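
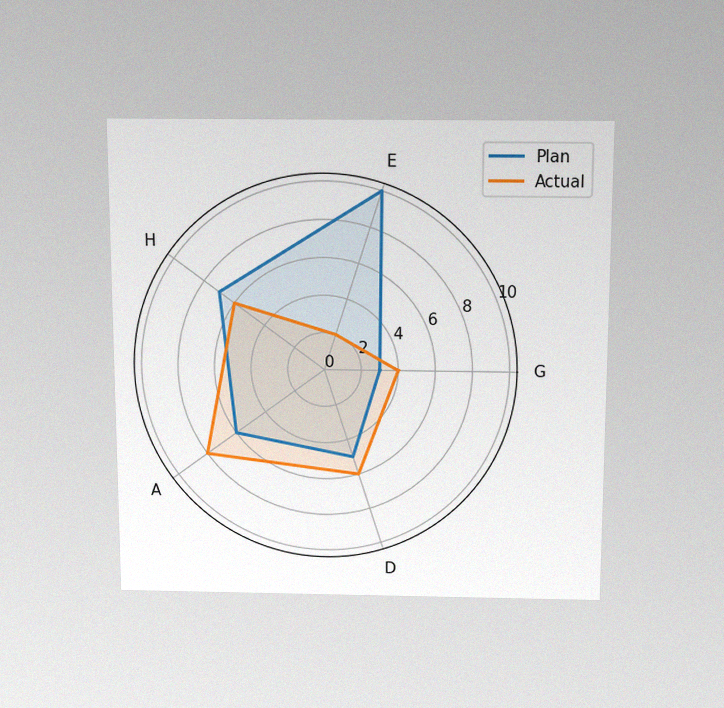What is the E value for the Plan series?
The chart is viewed slightly from above, with some photo noise. On the E axis, Plan reaches 10.

10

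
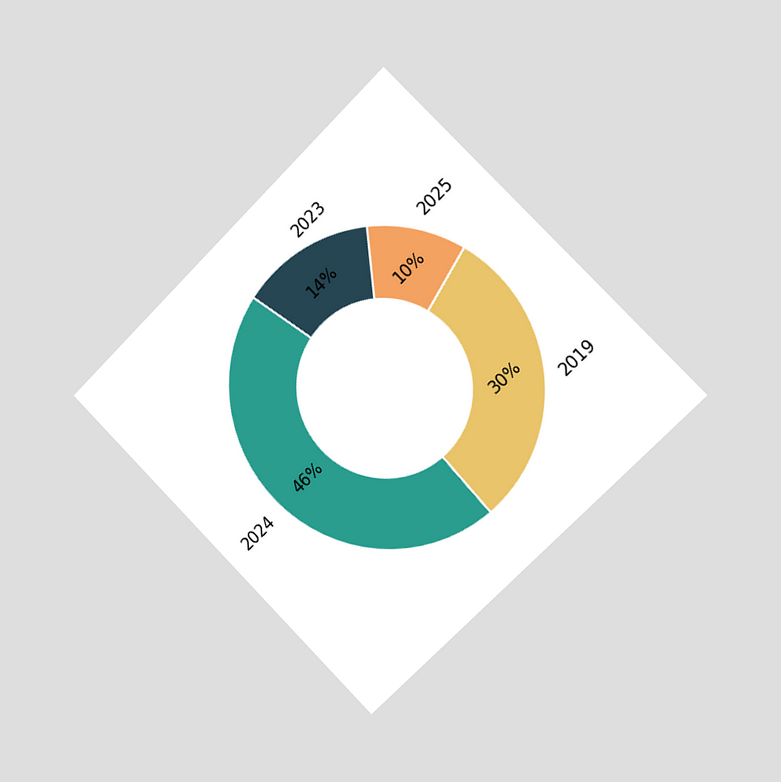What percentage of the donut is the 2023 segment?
The chart is tilted about 45° counter-clockwise and viewed slightly from the right. The 2023 segment takes up 14% of the ring.

14%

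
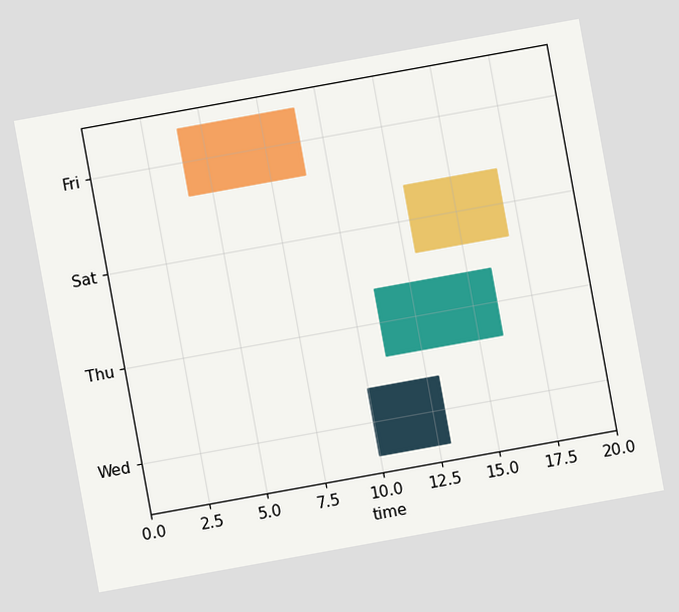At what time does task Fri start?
4

The chart is tilted about 10° counter-clockwise. The Fri bar begins at t=4.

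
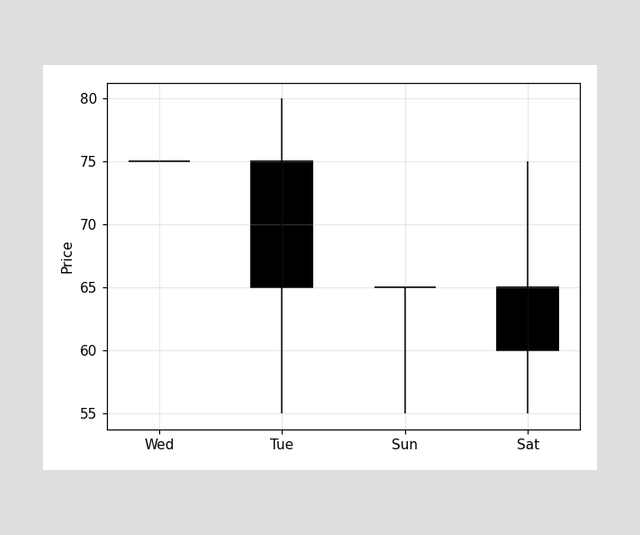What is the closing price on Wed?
The Wed candle closes at 75.

75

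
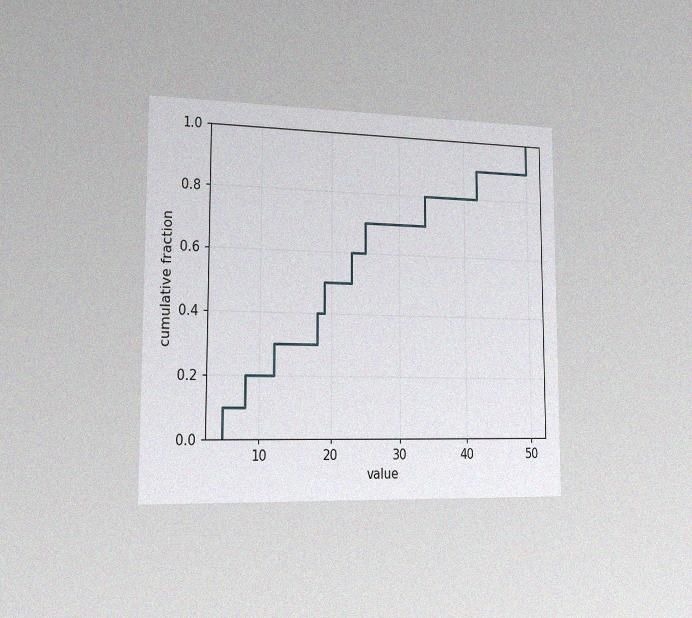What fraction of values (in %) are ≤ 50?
100%

The chart is viewed slightly from the left, with some photo noise. At x=50 the ECDF step is at 100%.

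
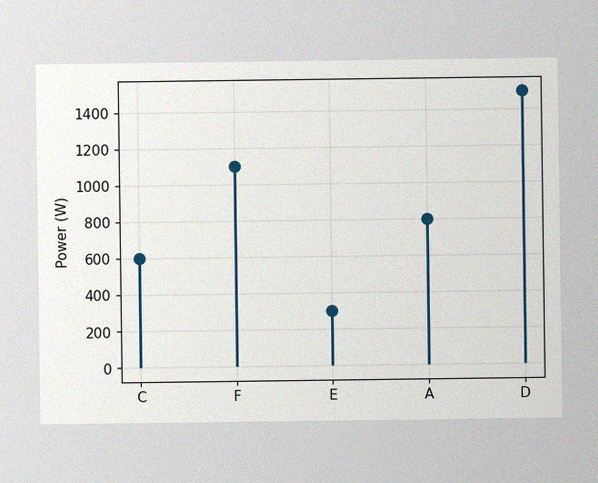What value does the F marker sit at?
The image has some photo noise and uneven lighting. The F marker sits at 1100W.

1100W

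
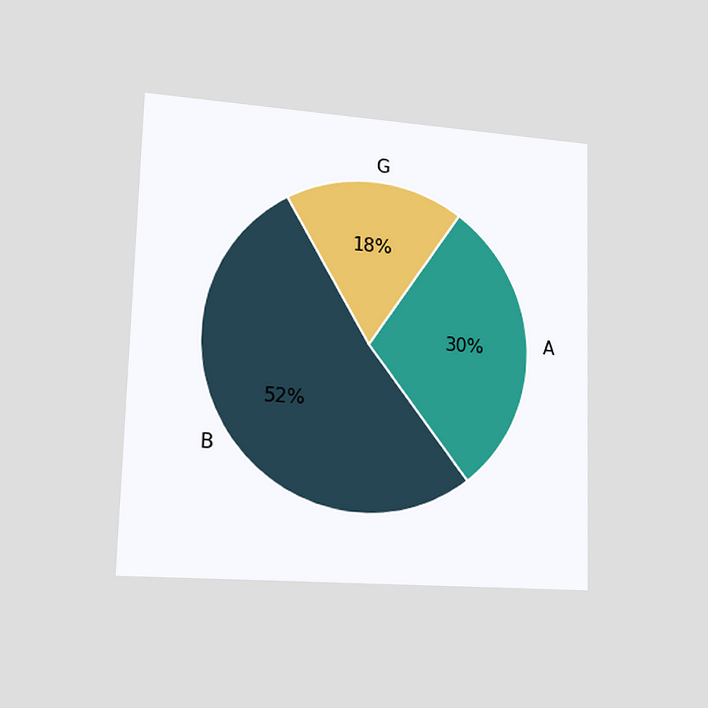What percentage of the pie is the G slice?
The chart is viewed slightly from the left. The G slice takes up 18% of the pie.

18%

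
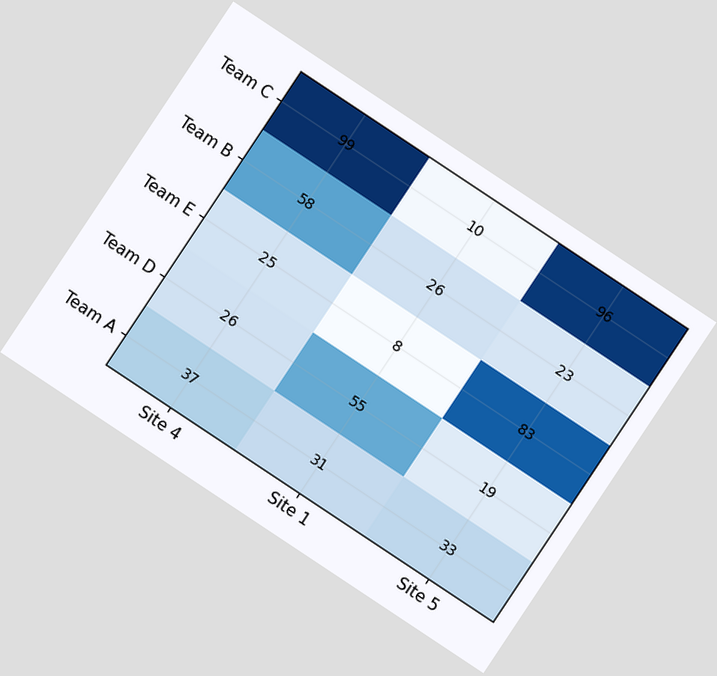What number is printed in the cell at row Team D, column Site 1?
55

The chart is tilted about 34° clockwise. The (Team D, Site 1) cell reads 55.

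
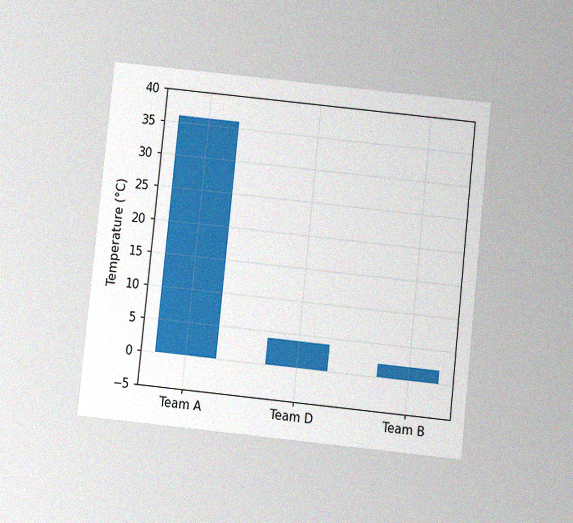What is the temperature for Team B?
The chart is tilted about 6° clockwise and viewed slightly from below, with some photo noise. Reading along the chart's y-axis, the Team B bar reaches 2°C.

2°C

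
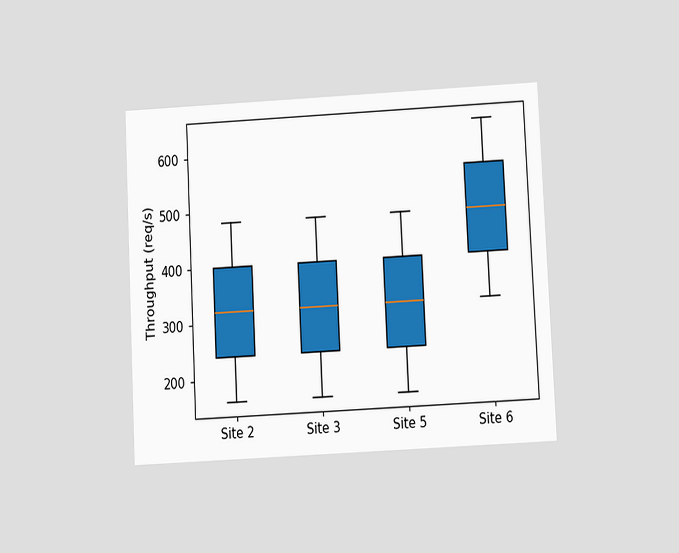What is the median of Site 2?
320req/s

The chart is tilted about 3° counter-clockwise and viewed at a slight angle. The median line in the Site 2 box sits at 320req/s.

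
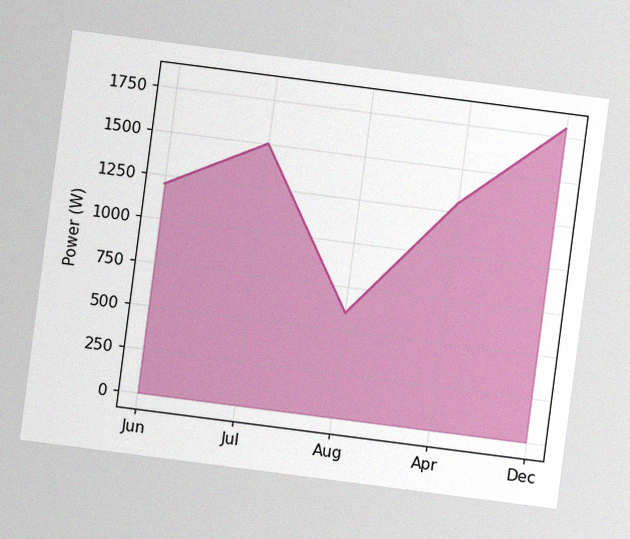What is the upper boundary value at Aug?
600W

The chart is tilted about 7° clockwise, with some photo noise. At Aug the upper boundary is at 600W.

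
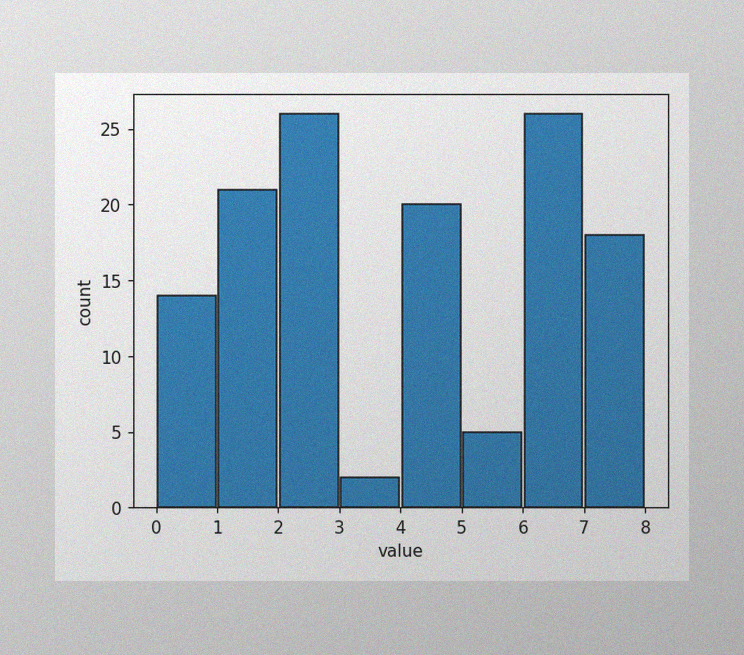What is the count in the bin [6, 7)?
26

The image has some photo noise and uneven lighting. The [6, 7) bin has height 26.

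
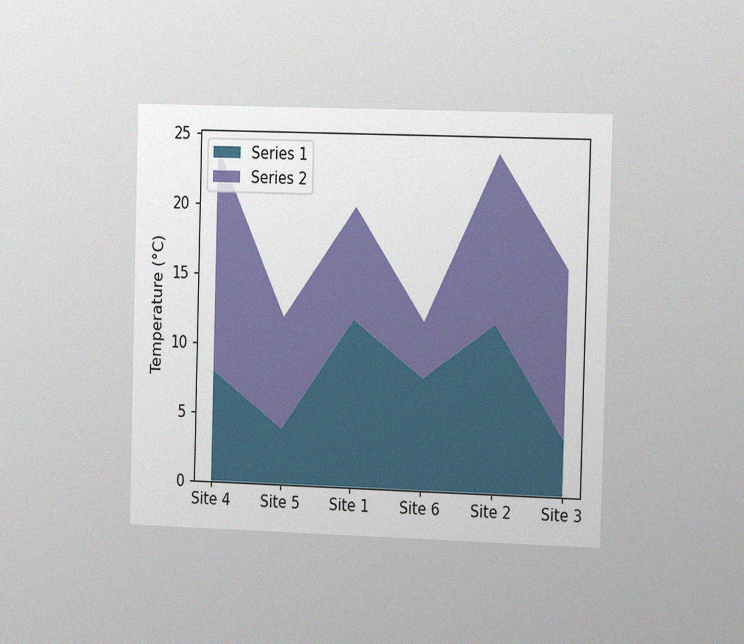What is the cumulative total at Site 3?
The chart is viewed slightly from the right, with some photo noise. The stacked total at Site 3 reaches 16°C.

16°C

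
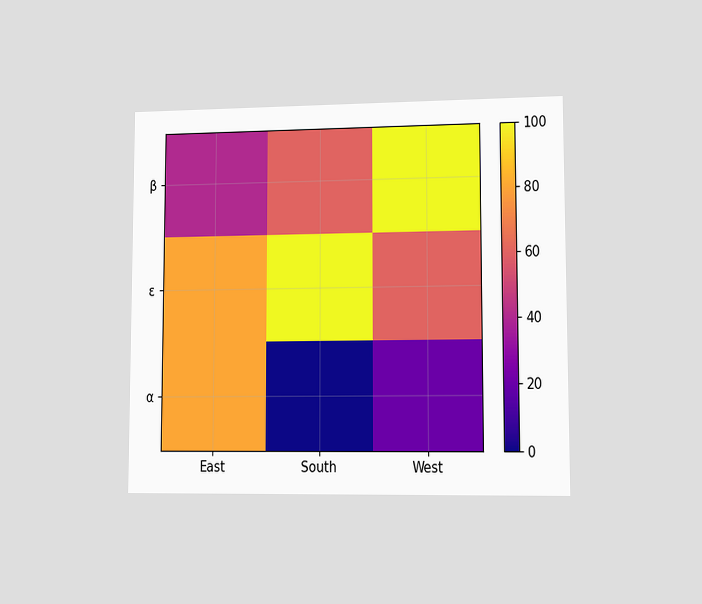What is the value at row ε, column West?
60

The chart is viewed at a slight angle. Matching cell (ε, West) against the colorbar gives 60.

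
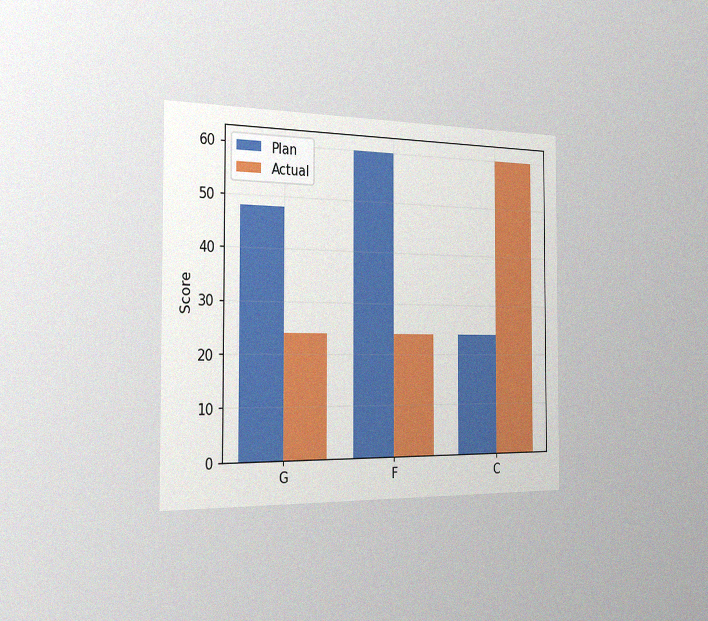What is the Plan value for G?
48

The chart is viewed slightly from the left, with some photo noise. The Plan bar at G reaches 48 on the y-axis.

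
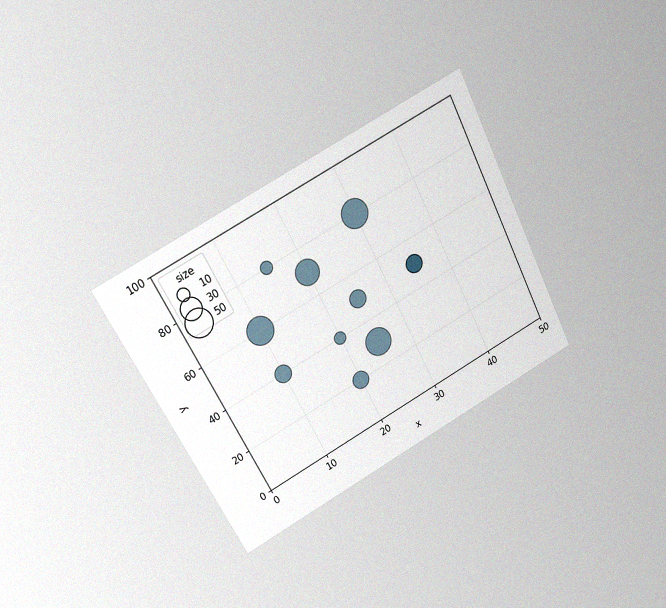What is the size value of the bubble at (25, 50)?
20

The chart is tilted about 28° counter-clockwise and viewed at a slight angle, with some photo noise. Matching the bubble at (25, 50) against the size legend gives 20.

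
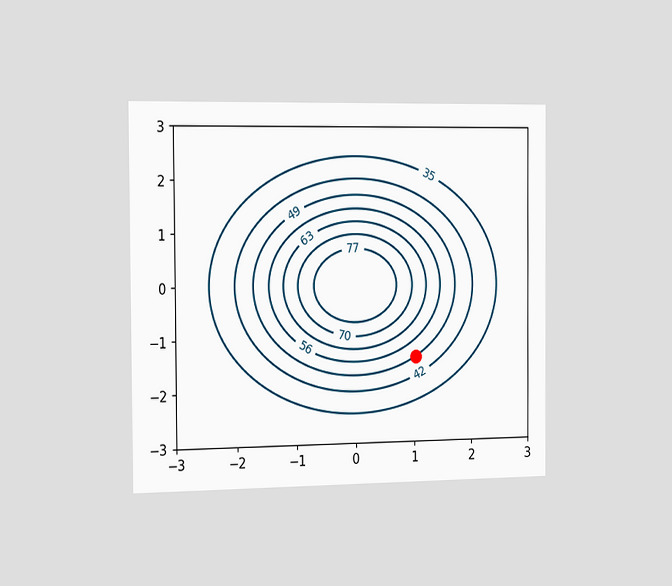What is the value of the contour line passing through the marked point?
49

The chart is viewed slightly from the left. The marked point sits on the contour labelled 49.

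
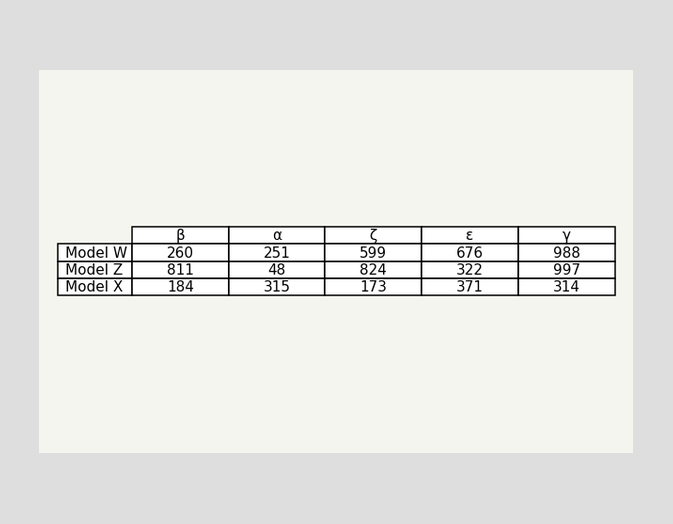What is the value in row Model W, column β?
The (Model W, β) cell reads 260.

260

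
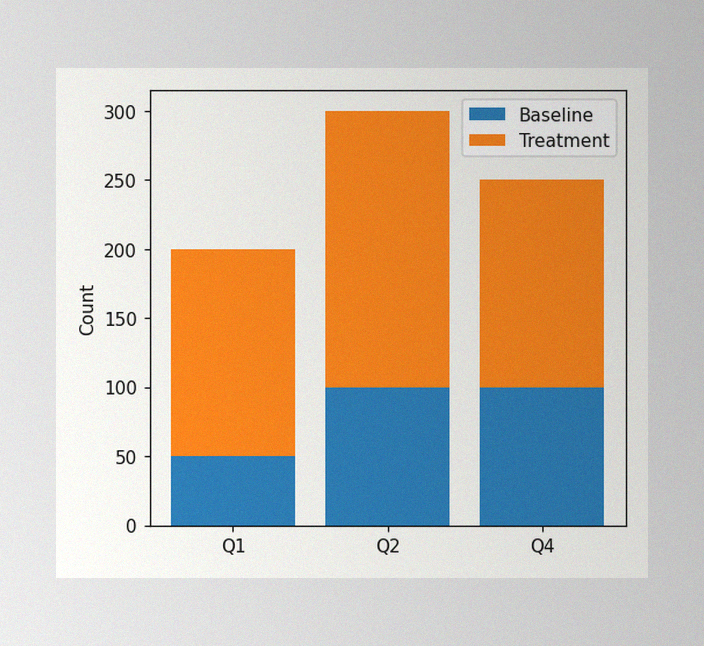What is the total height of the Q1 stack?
200

The image has some photo noise and uneven lighting. The Q1 stack's top reaches 200 on the y-axis.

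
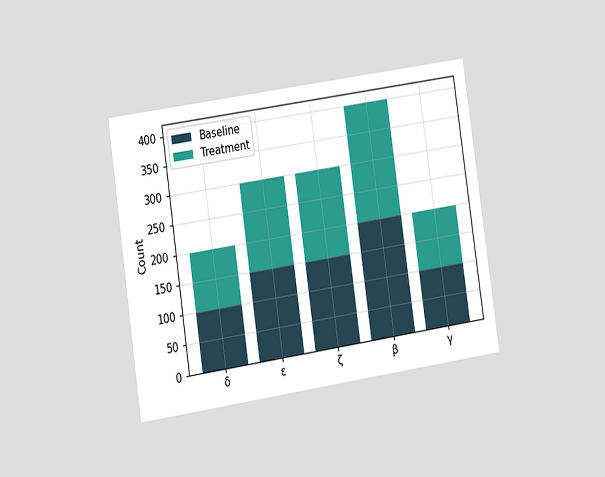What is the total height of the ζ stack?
The chart is tilted about 8° counter-clockwise and viewed at a slight angle. The ζ stack's top reaches 300 on the y-axis.

300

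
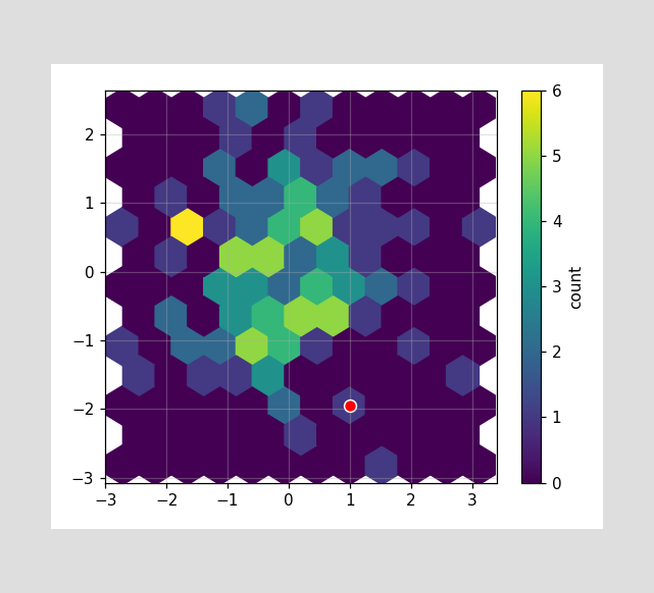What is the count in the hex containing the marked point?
The marked hex reads 1 on the colorbar.

1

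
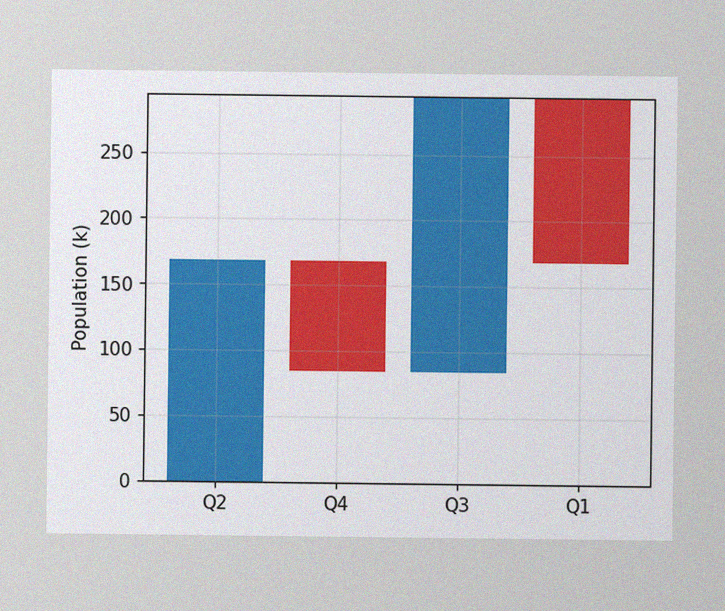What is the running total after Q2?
168k

The image has some photo noise and uneven lighting. After Q2 the running total reaches 168k.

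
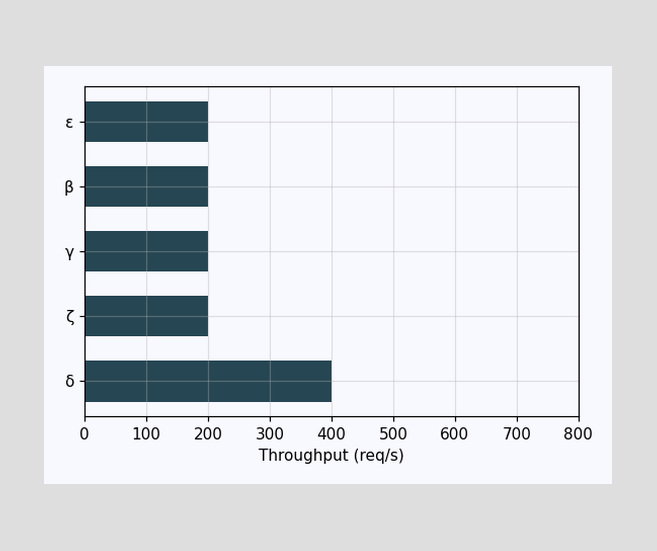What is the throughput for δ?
Reading along the chart's x-axis, the δ bar reaches 400req/s.

400req/s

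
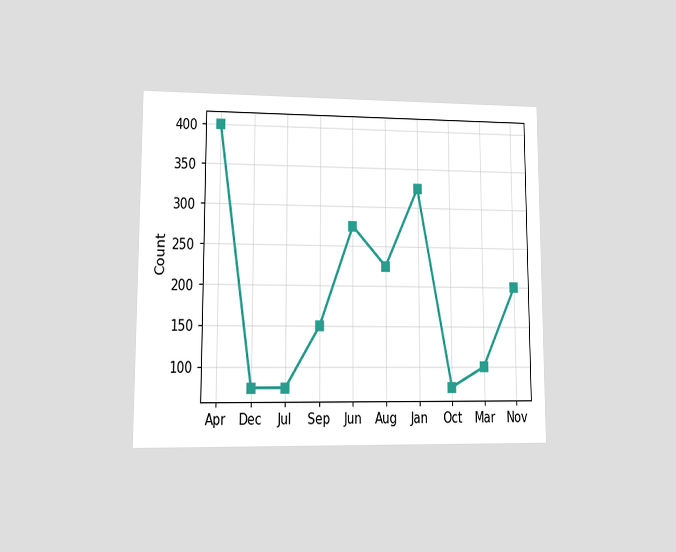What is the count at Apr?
400

The chart is viewed at a slight angle. At Apr, the line is at 400.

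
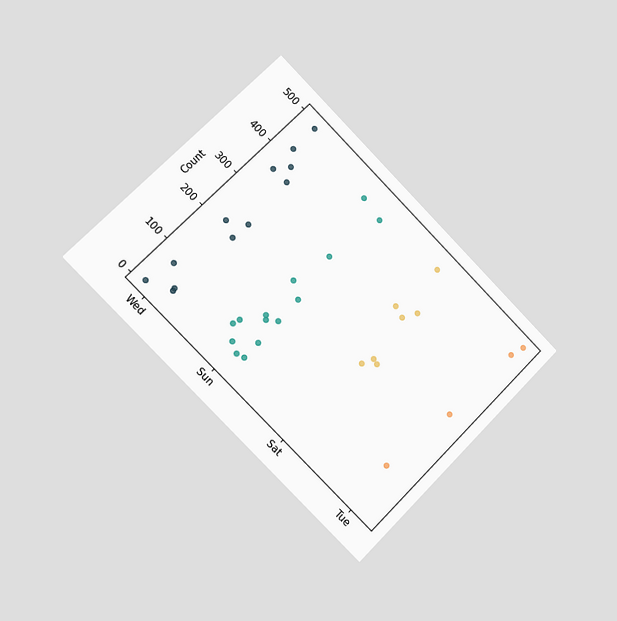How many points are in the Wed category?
12

The chart is tilted about 45° clockwise and viewed slightly from the left. Counting the markers in the Wed column gives 12.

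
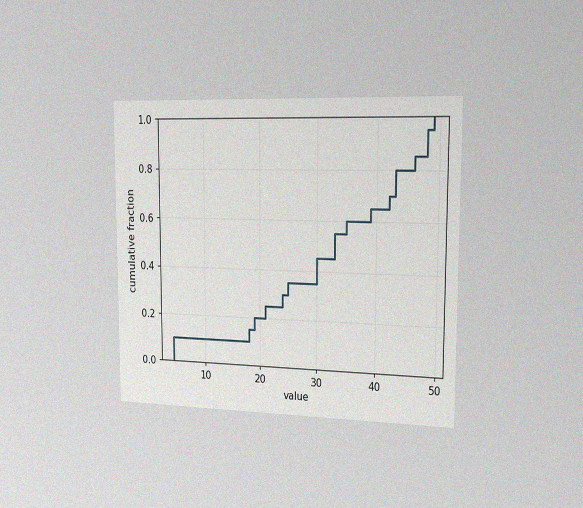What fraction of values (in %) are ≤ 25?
The chart is viewed slightly from the right, with some photo noise. At x=25 the ECDF step is at 35%.

35%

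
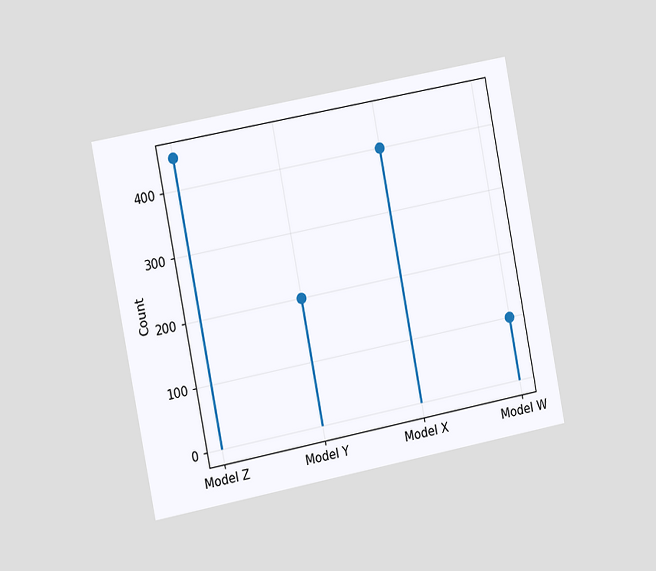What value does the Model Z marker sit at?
The chart is tilted about 11° counter-clockwise and viewed slightly from the left. The Model Z marker sits at 450.

450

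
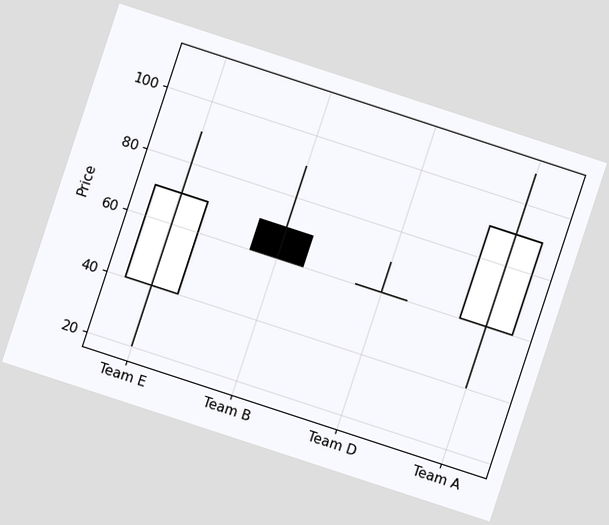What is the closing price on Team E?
70

The chart is tilted about 18° clockwise. The Team E candle closes at 70.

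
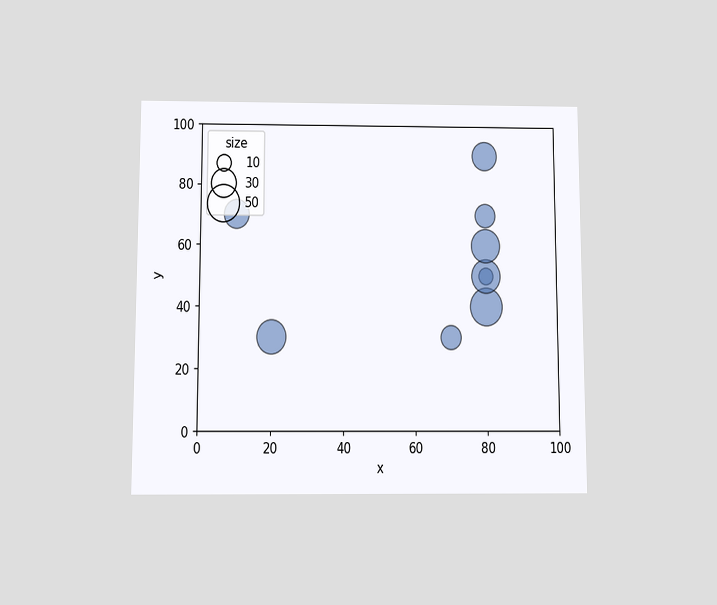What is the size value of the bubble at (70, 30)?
20

The chart is viewed slightly from below. Matching the bubble at (70, 30) against the size legend gives 20.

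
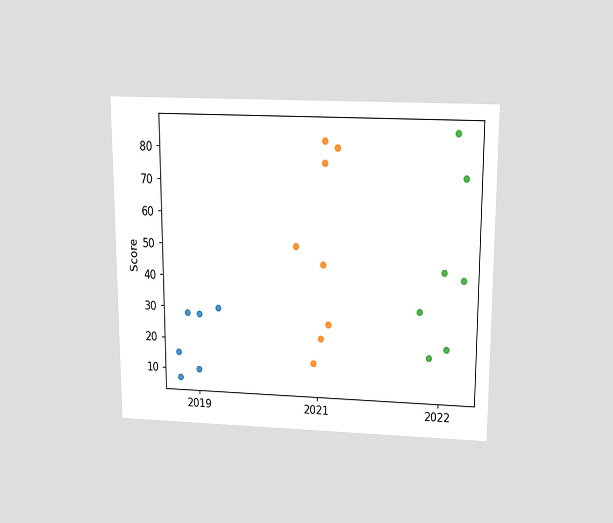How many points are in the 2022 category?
The chart is viewed slightly from above. Counting the markers in the 2022 column gives 7.

7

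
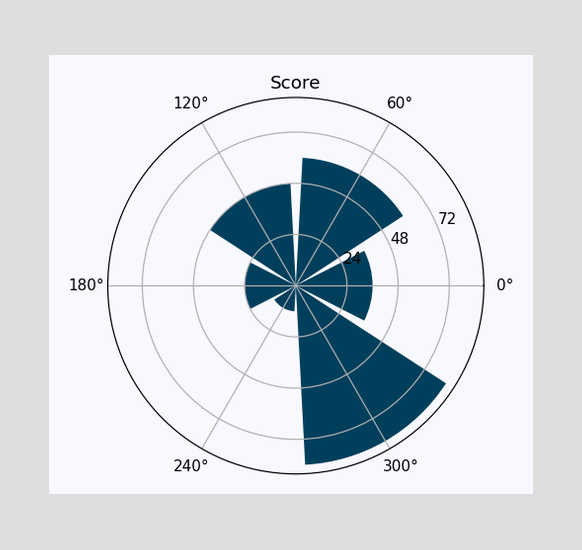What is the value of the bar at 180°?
24

The bar at 180° reaches 24 on the radial axis.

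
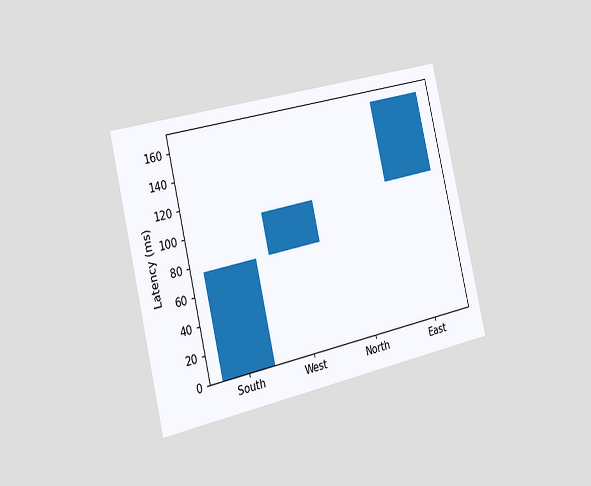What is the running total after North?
105ms

The chart is tilted about 13° counter-clockwise and viewed slightly from the left. After North the running total reaches 105ms.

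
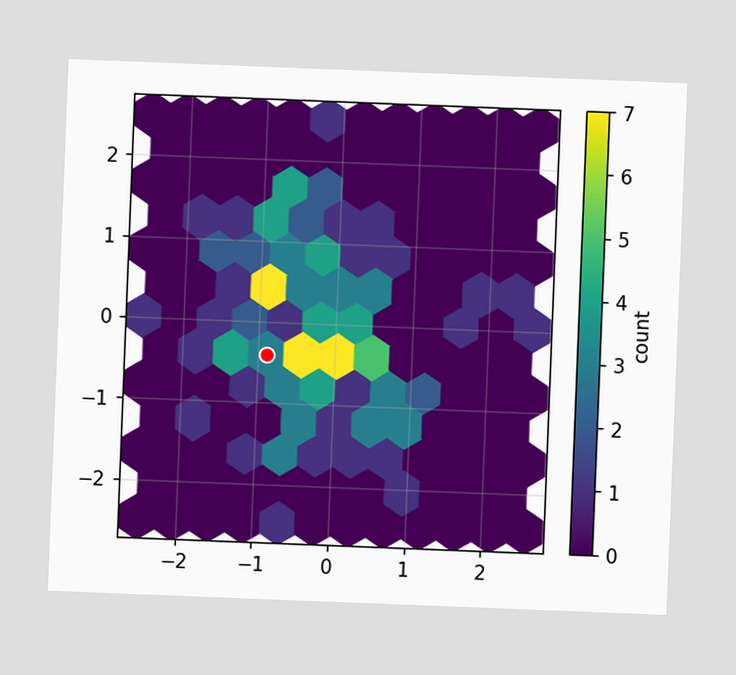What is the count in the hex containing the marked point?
The chart is tilted about 2° clockwise. The marked hex reads 3 on the colorbar.

3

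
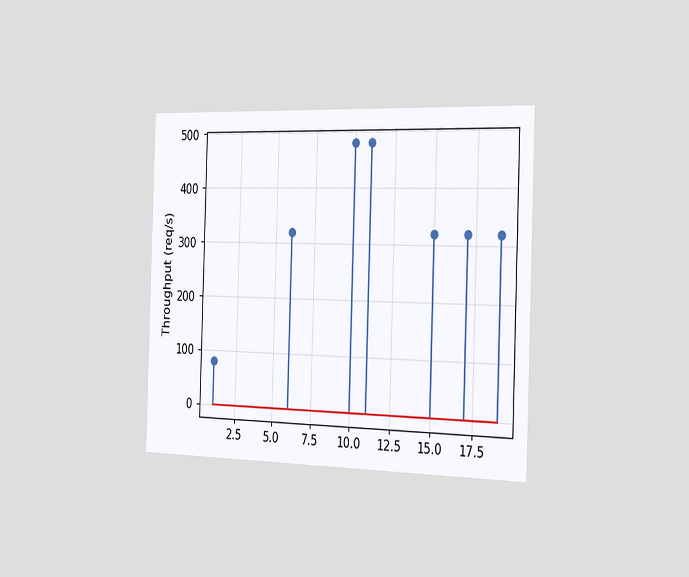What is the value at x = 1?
The chart is viewed slightly from the right. The stem at x=1 reaches 80req/s.

80req/s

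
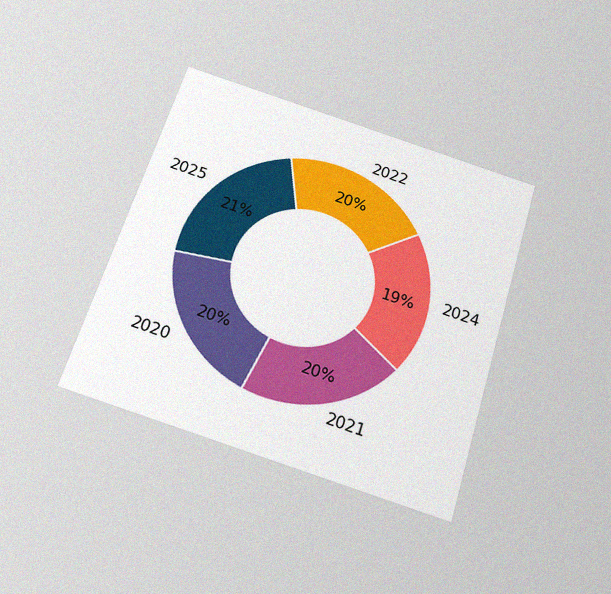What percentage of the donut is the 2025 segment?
The chart is tilted about 17° clockwise and viewed slightly from below, with some photo noise. The 2025 segment takes up 21% of the ring.

21%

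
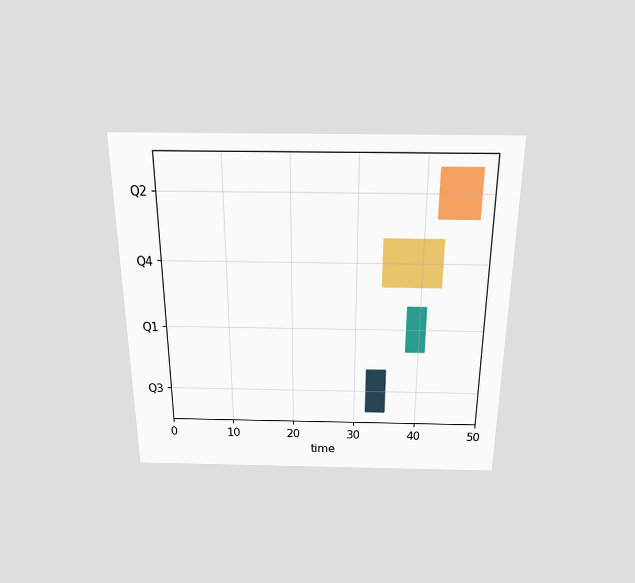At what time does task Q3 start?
32

The chart is viewed slightly from above. The Q3 bar begins at t=32.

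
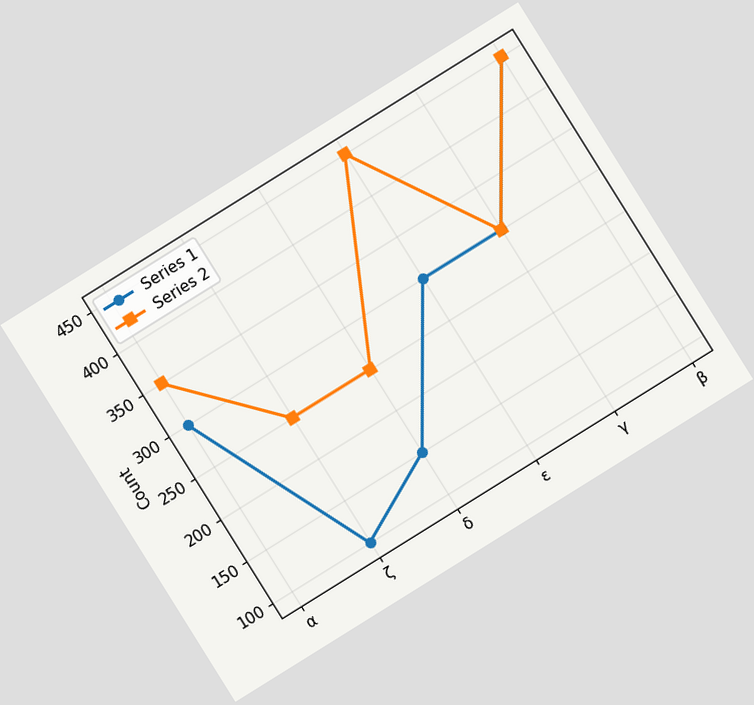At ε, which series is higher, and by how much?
Series 2, by 150

The chart is tilted about 32° counter-clockwise. At ε, Series 2 sits above the other line by 150.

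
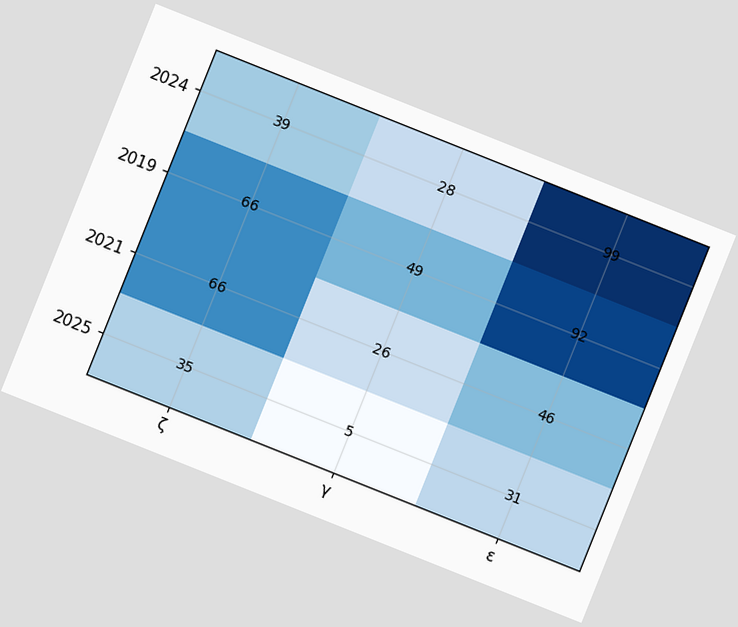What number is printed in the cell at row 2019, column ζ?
The chart is tilted about 22° clockwise. The (2019, ζ) cell reads 66.

66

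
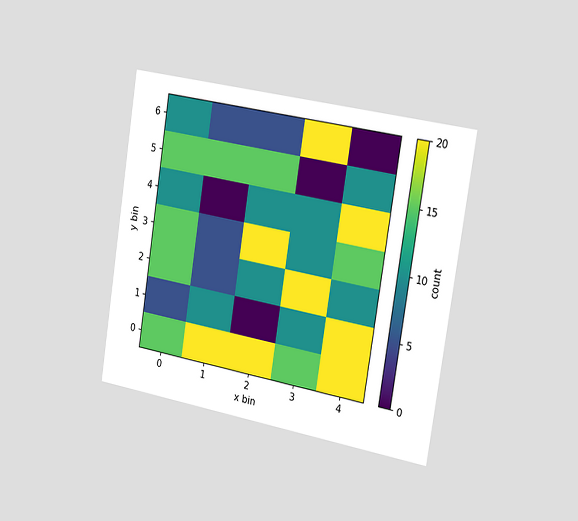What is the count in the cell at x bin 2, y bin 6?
5

The chart is tilted about 9° clockwise and viewed slightly from the right. Matching the cell (2, 6) against the colorbar gives 5.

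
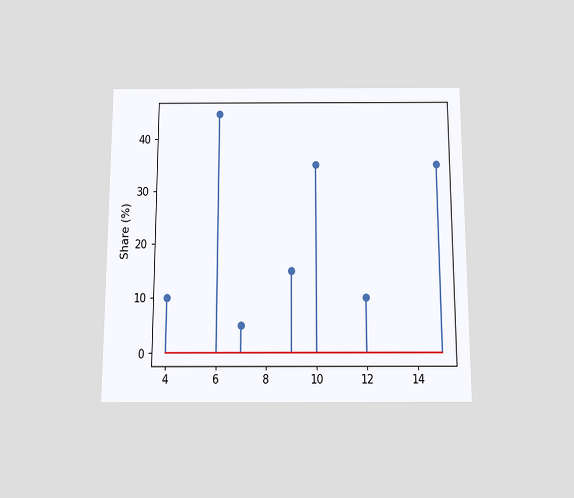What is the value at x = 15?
35%

The chart is viewed slightly from below. The stem at x=15 reaches 35%.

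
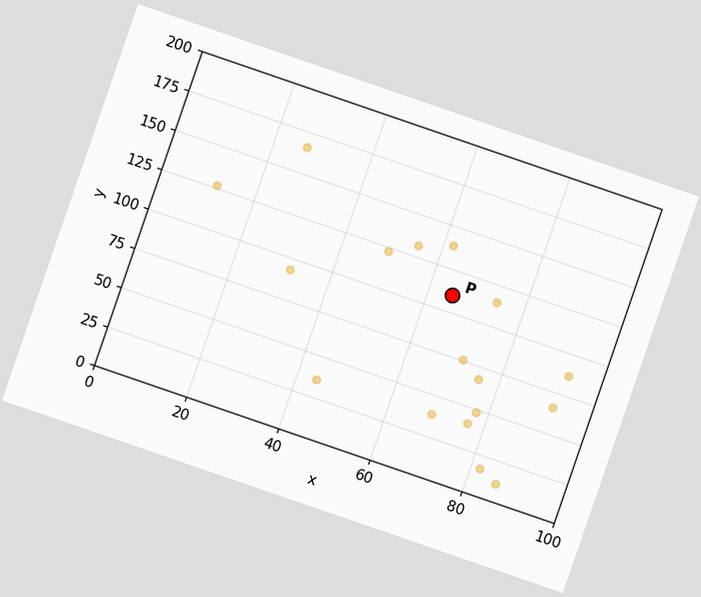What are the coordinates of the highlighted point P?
(65, 110)

The chart is tilted about 19° clockwise. Following the gridlines from P to each axis, P sits at (65, 110).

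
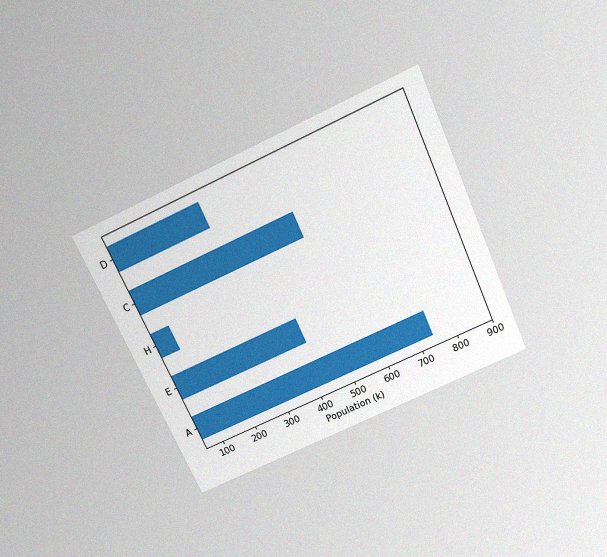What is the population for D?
318k

The chart is tilted about 25° counter-clockwise and viewed slightly from above, with some photo noise. Reading along the chart's x-axis, the D bar reaches 318k.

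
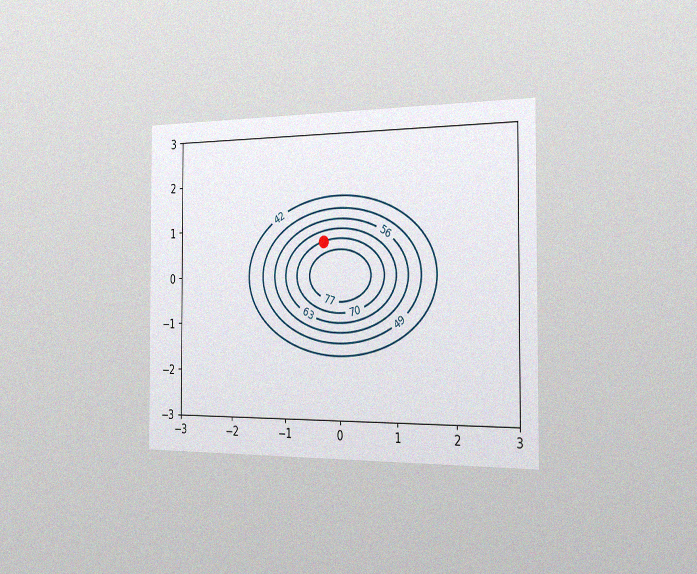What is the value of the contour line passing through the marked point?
70

The chart is viewed slightly from the right, with some photo noise. The marked point sits on the contour labelled 70.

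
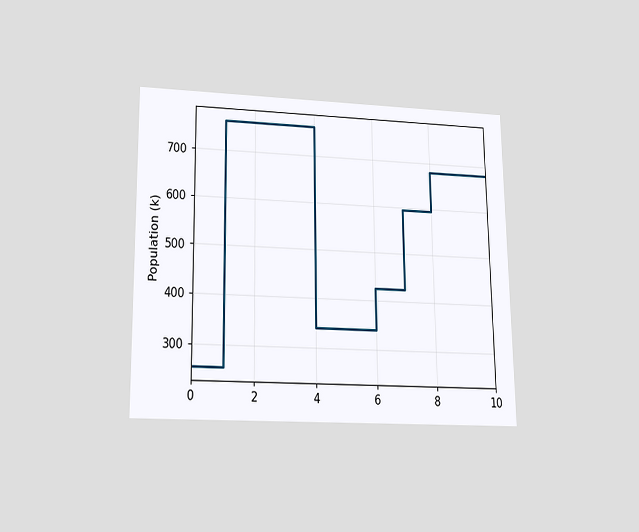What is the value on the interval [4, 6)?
340k

The chart is viewed slightly from below. On [4, 6) the step sits at 340k.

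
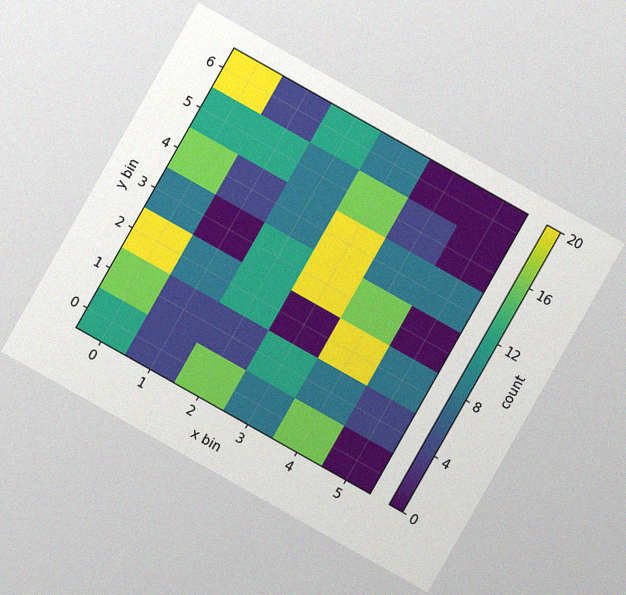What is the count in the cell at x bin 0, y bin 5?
The chart is tilted about 29° clockwise, with some photo noise. Matching the cell (0, 5) against the colorbar gives 12.

12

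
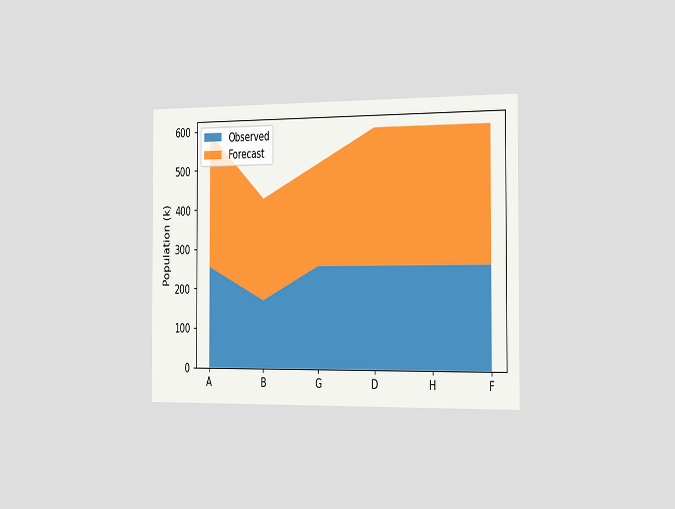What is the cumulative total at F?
595k

The chart is viewed slightly from the right. The stacked total at F reaches 595k.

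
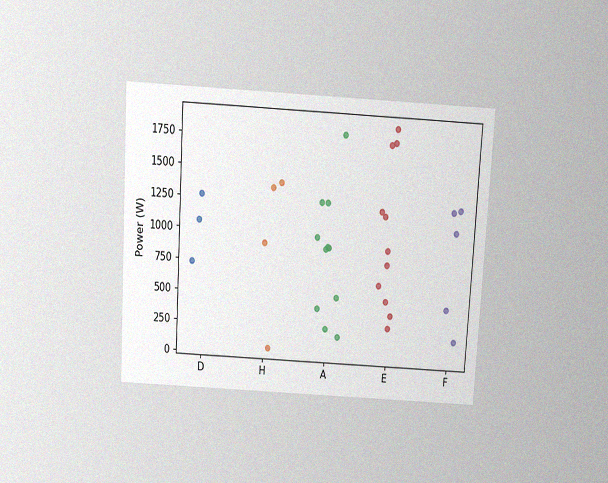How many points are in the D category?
3

The chart is tilted about 3° clockwise and viewed slightly from above, with some photo noise. Counting the markers in the D column gives 3.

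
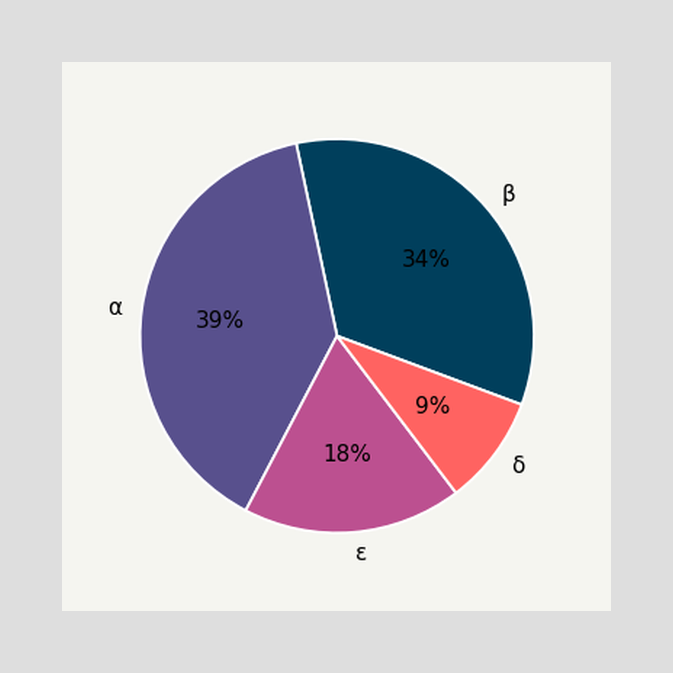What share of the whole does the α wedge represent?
The α slice takes up 39% of the pie.

39%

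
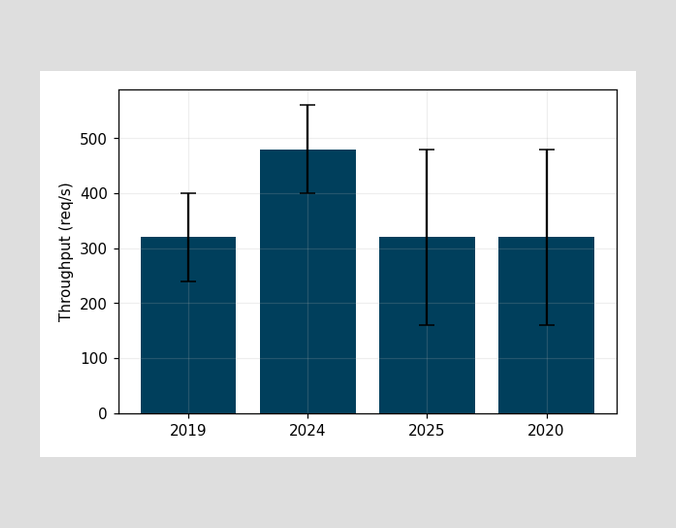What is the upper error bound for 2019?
400req/s

The 2019 bar's upper whisker reaches 400req/s.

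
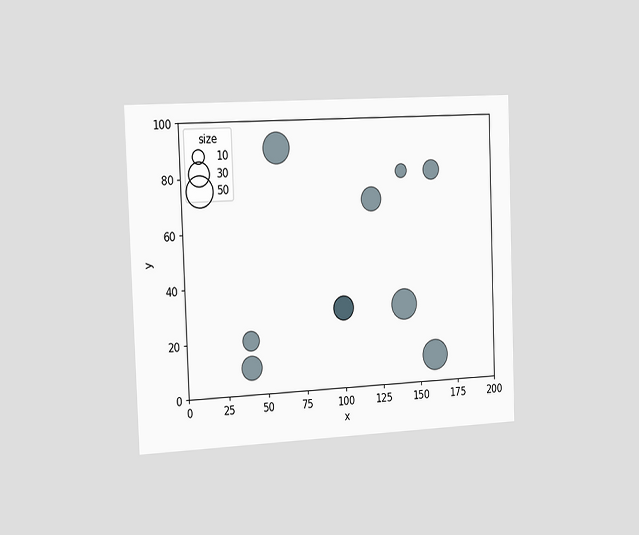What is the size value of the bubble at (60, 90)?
50

The chart is tilted about 2° counter-clockwise and viewed slightly from the left. Matching the bubble at (60, 90) against the size legend gives 50.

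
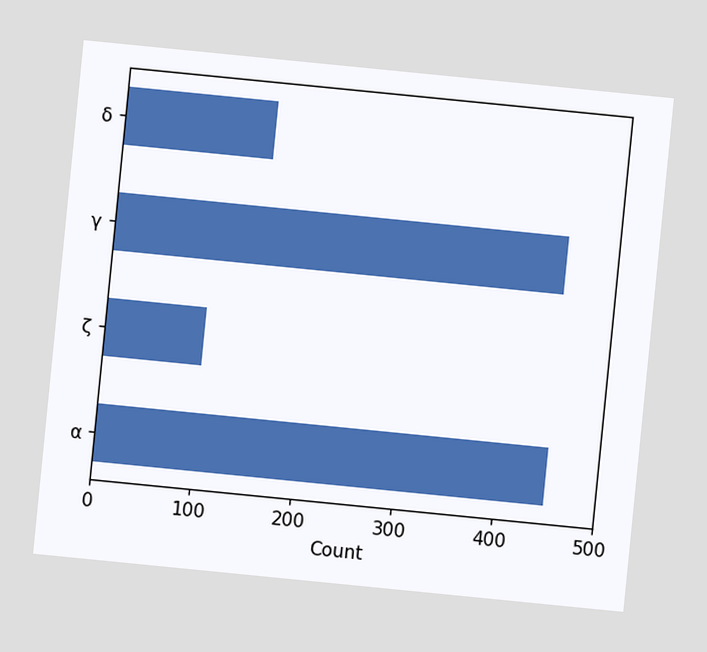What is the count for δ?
150

The chart is tilted about 6° clockwise. Reading along the chart's x-axis, the δ bar reaches 150.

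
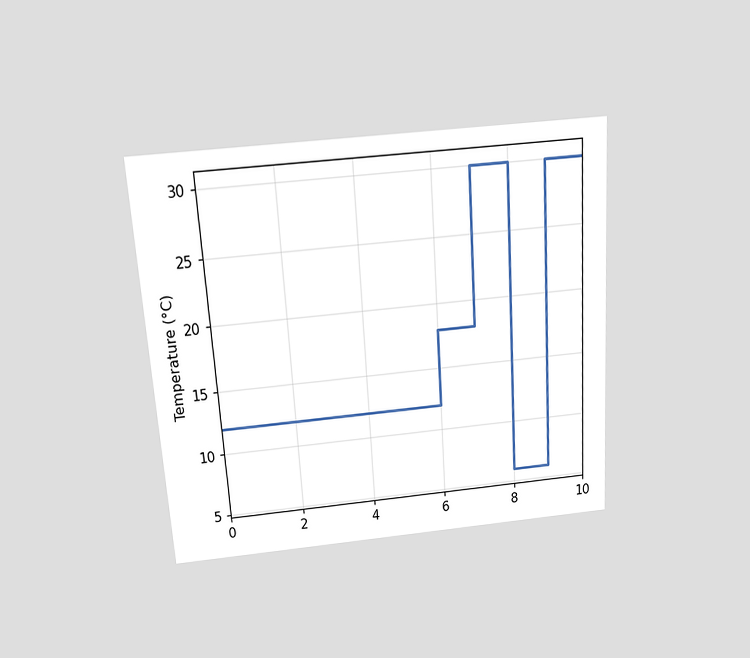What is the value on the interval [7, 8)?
The chart is tilted about 4° counter-clockwise and viewed slightly from above. On [7, 8) the step sits at 30°C.

30°C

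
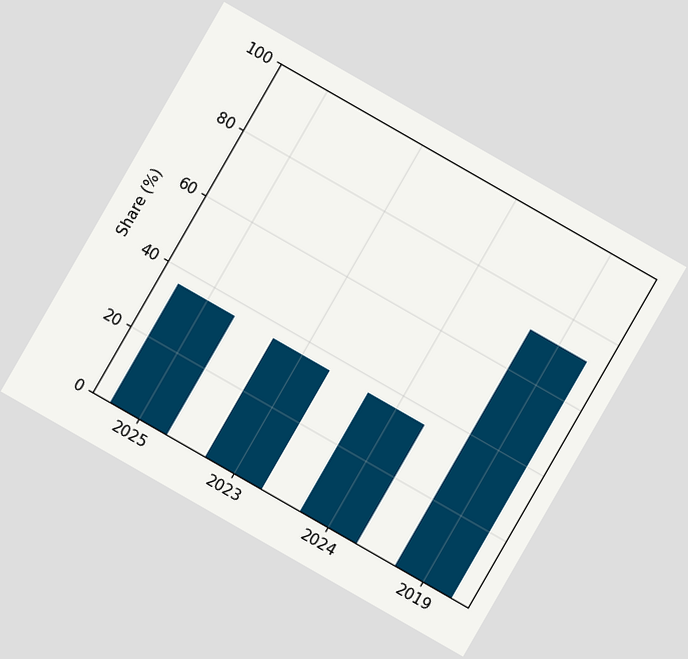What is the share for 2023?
The chart is tilted about 30° clockwise. Reading along the chart's y-axis, the 2023 bar reaches 36%.

36%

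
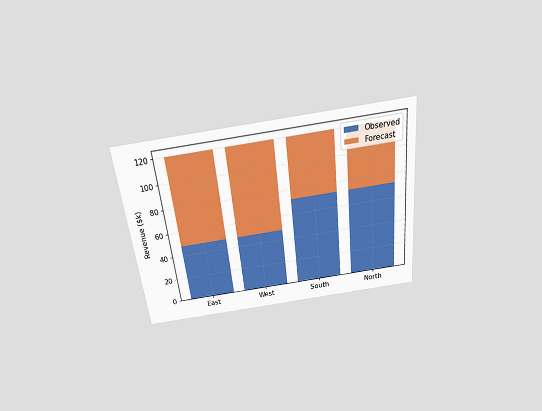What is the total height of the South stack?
The chart is tilted about 6° counter-clockwise and viewed slightly from above. The South stack's top reaches $120k on the y-axis.

$120k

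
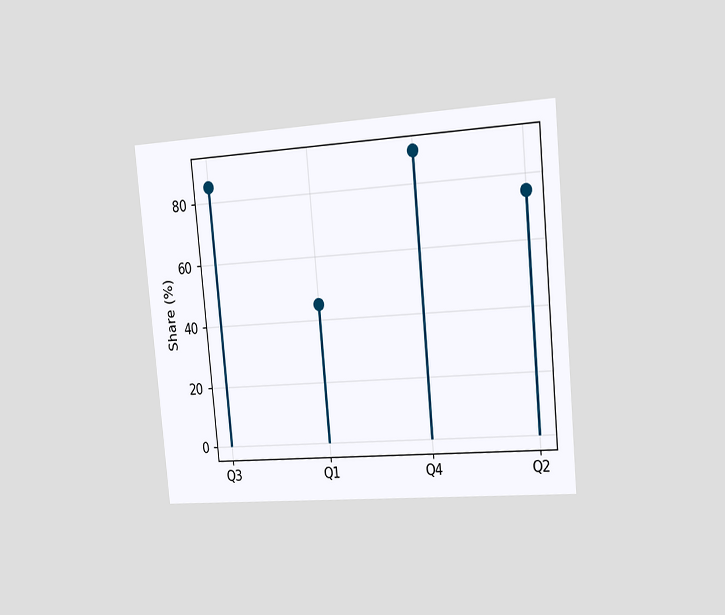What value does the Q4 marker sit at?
The chart is tilted about 5° counter-clockwise and viewed slightly from the right. The Q4 marker sits at 90%.

90%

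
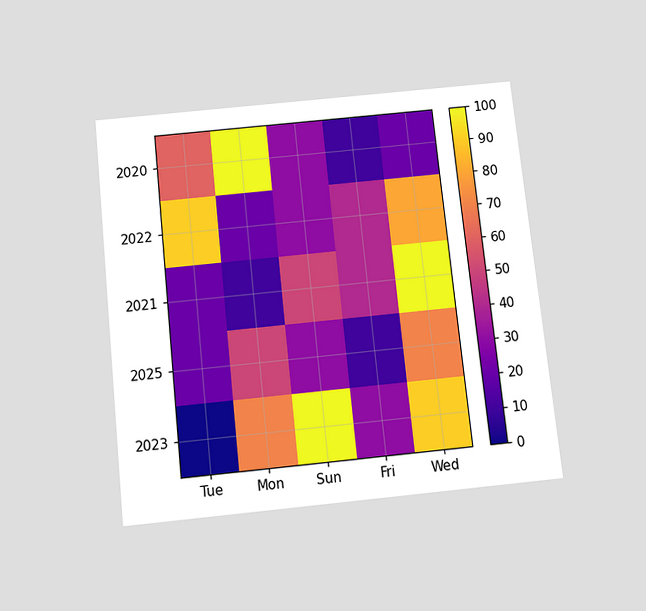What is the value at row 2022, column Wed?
80

The chart is tilted about 6° counter-clockwise and viewed slightly from below. Matching cell (2022, Wed) against the colorbar gives 80.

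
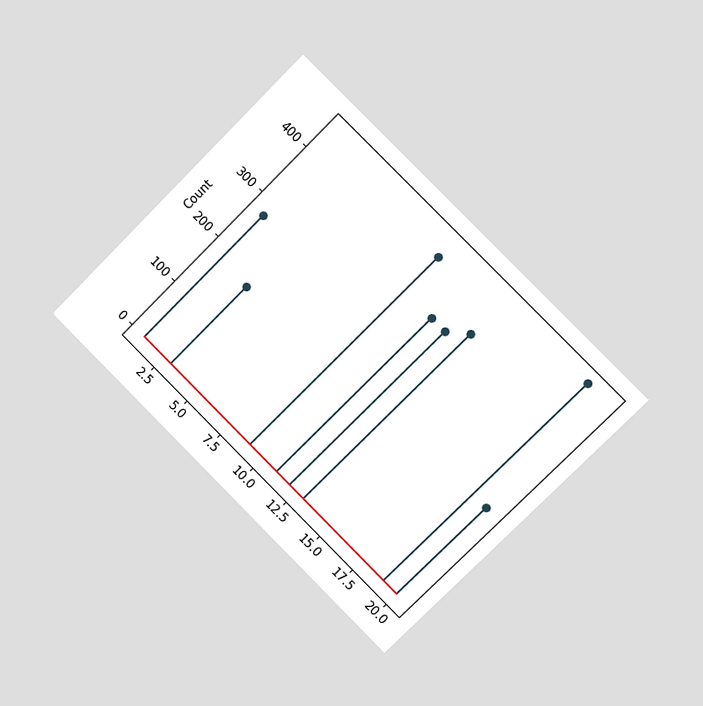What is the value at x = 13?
The chart is tilted about 45° clockwise and viewed slightly from the right. The stem at x=13 reaches 375.

375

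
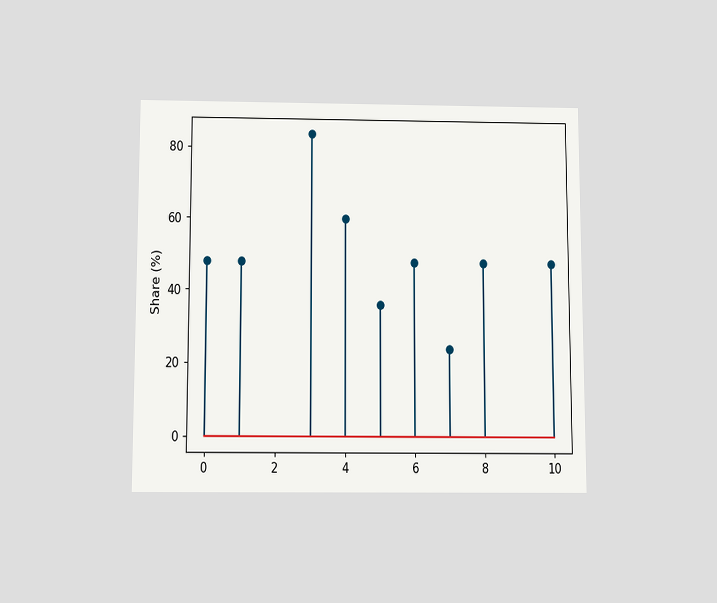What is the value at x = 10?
48%

The chart is viewed slightly from below. The stem at x=10 reaches 48%.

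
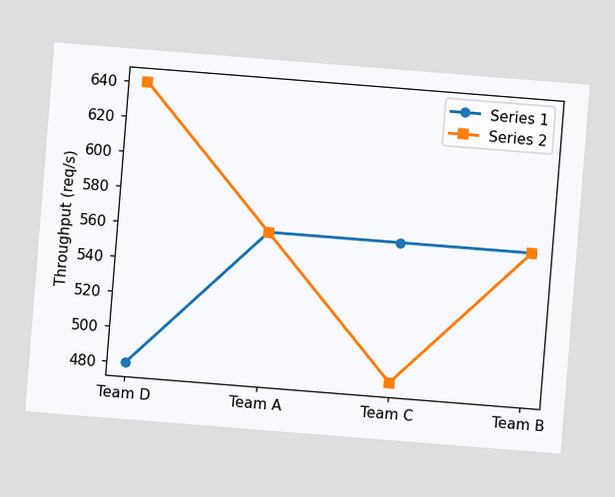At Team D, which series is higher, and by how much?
Series 2, by 160req/s

The chart is tilted about 5° clockwise. At Team D, Series 2 sits above the other line by 160req/s.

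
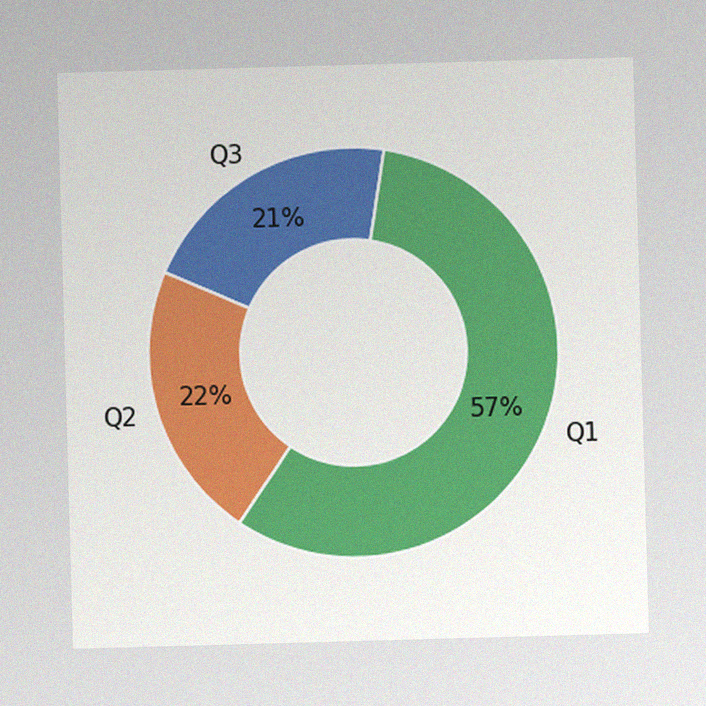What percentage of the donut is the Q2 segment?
22%

The image has some photo noise and uneven lighting. The Q2 segment takes up 22% of the ring.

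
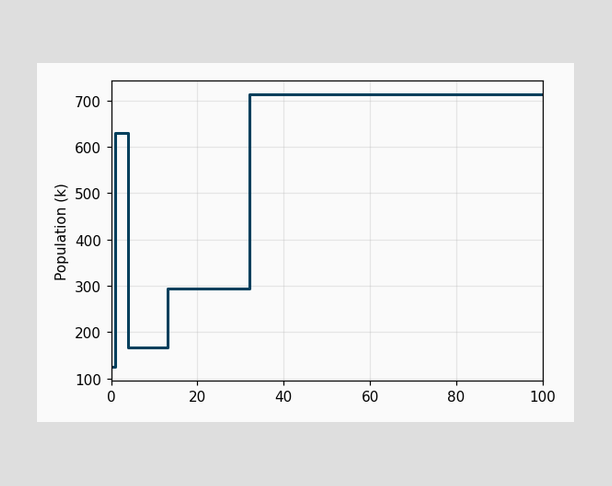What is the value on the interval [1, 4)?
630k

On [1, 4) the step sits at 630k.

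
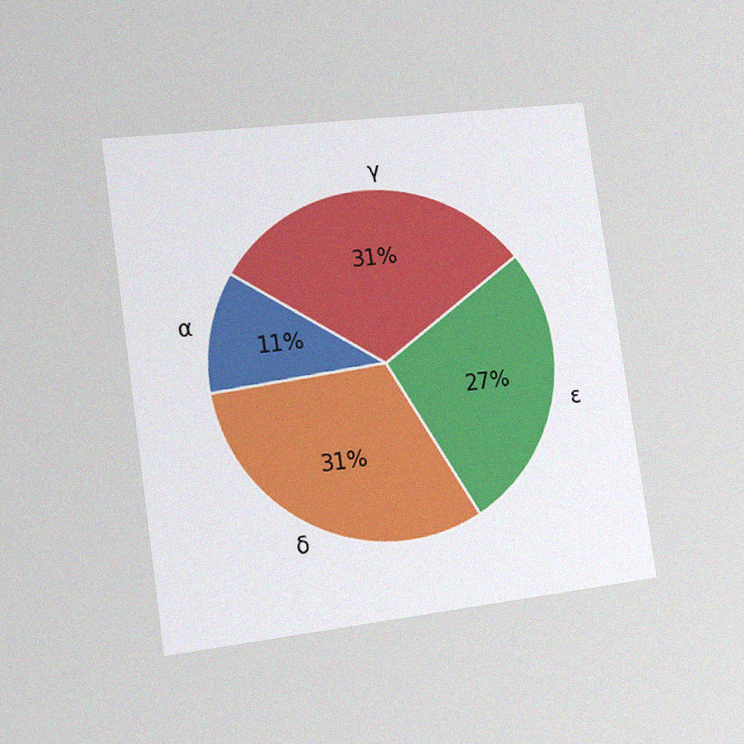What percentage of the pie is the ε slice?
27%

The chart is tilted about 8° counter-clockwise and viewed slightly from the left, with some photo noise. The ε slice takes up 27% of the pie.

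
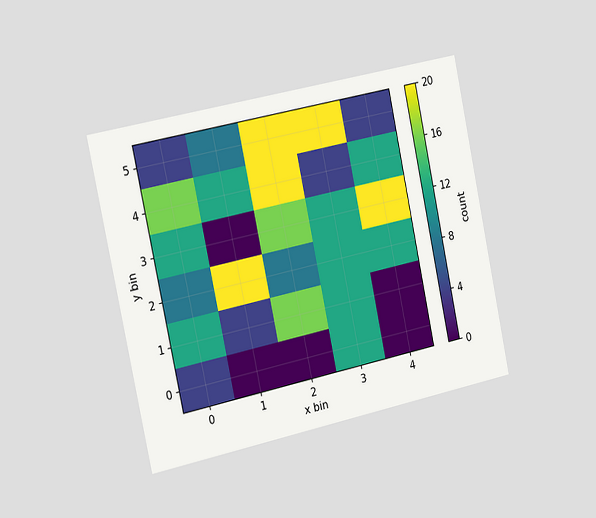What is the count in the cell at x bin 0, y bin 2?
The chart is tilted about 12° counter-clockwise and viewed slightly from the left. Matching the cell (0, 2) against the colorbar gives 8.

8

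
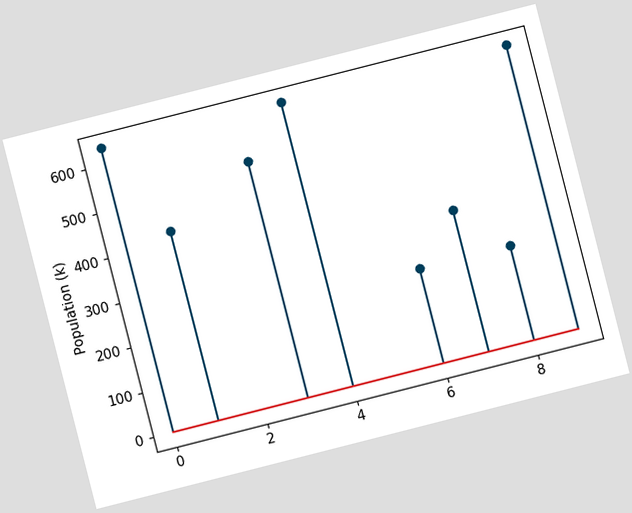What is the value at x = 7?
The chart is tilted about 14° counter-clockwise. The stem at x=7 reaches 318k.

318k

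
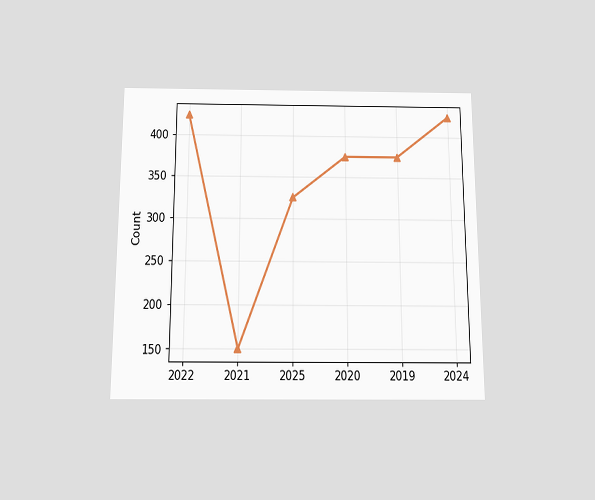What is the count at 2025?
The chart is viewed slightly from below. At 2025, the line is at 325.

325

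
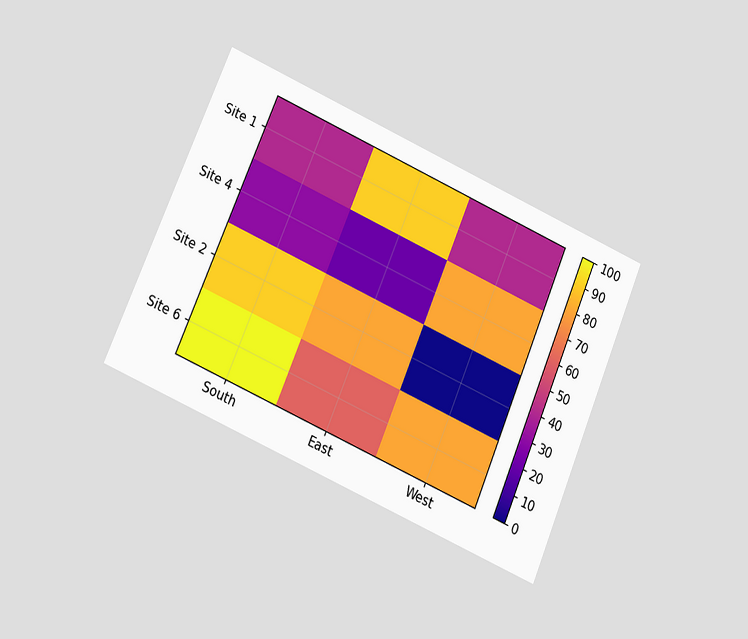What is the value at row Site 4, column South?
The chart is tilted about 23° clockwise and viewed at a slight angle. Matching cell (Site 4, South) against the colorbar gives 30.

30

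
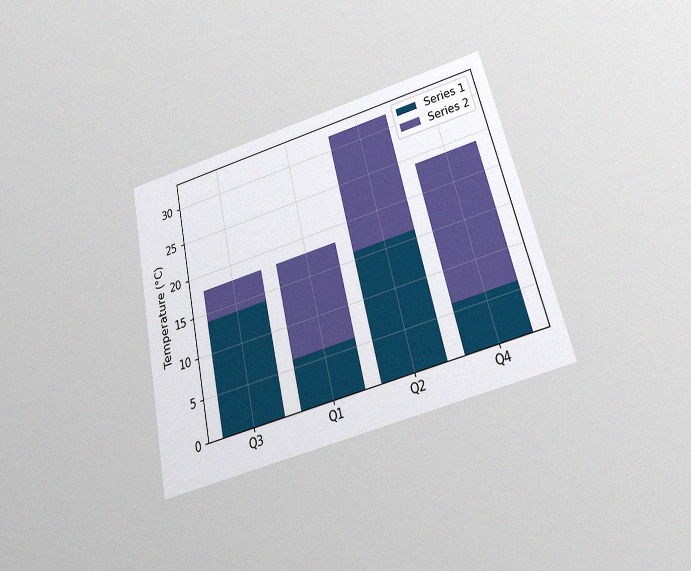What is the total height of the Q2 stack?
32°C

The chart is tilted about 13° counter-clockwise and viewed slightly from below, with some photo noise. The Q2 stack's top reaches 32°C on the y-axis.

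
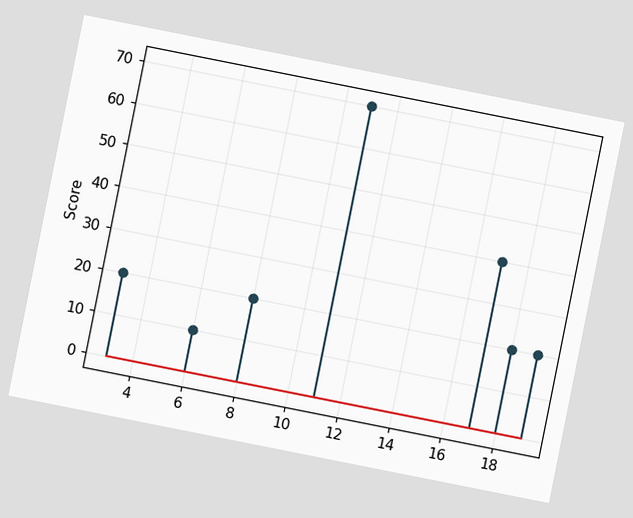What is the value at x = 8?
20

The chart is tilted about 11° clockwise. The stem at x=8 reaches 20.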